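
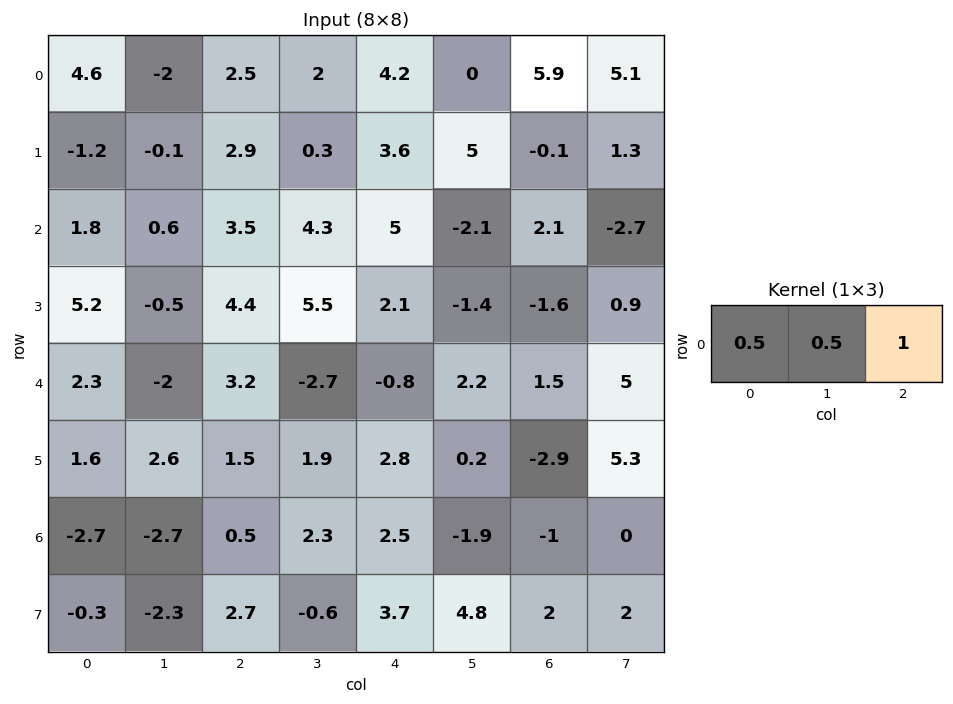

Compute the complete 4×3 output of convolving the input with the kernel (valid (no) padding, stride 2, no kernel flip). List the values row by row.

Output[0,0]: The receptive field on the input at this output position is [4.6 -2 2.5]. Elementwise product with the kernel and sum: 4.6·0.5 + -2·0.5 + 2.5·1.
Output[0,1]: The receptive field on the input at this output position is [2.5 2 4.2]. Elementwise product with the kernel and sum: 2.5·0.5 + 2·0.5 + 4.2·1.

3.8 6.45 8
4.7 8.9 3.55
3.35 -0.55 2.2
-2.2 3.9 -0.7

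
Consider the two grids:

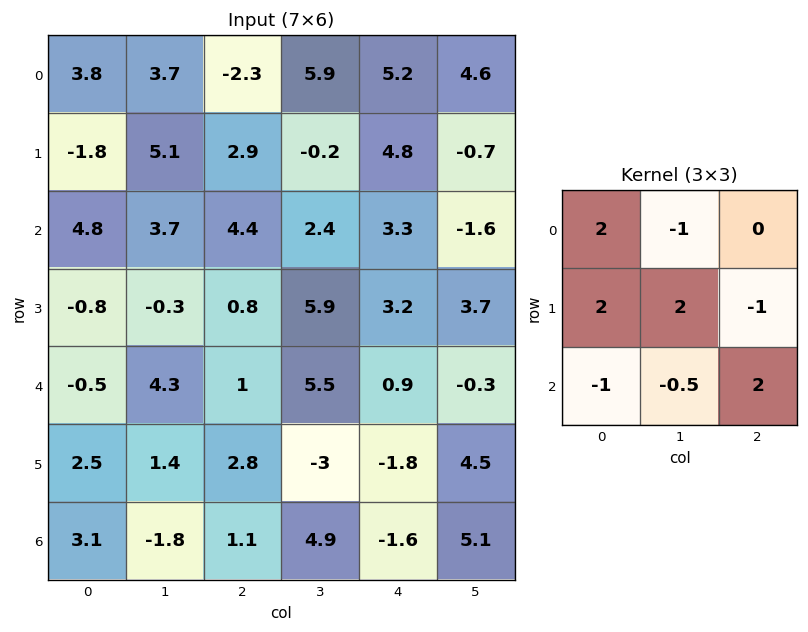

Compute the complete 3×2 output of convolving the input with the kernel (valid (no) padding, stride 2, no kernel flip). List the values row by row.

Output[0,0]: The receptive field on the input at this output position is [3.8 3.7 -2.3 / -1.8 5.1 2.9 / 4.8 3.7 4.4]. Elementwise product with the kernel and sum: 3.8·2 + 3.7·-1 + -1.8·2 + 5.1·2 + 2.9·-1 + 4.8·-1 + 3.7·-0.5 + 4.4·2.
Output[0,1]: The receptive field on the input at this output position is [-2.3 5.9 5.2 / 2.9 -0.2 4.8 / 4.4 2.4 3.3]. Elementwise product with the kernel and sum: -2.3·2 + 5.9·-1 + 2.9·2 + -0.2·2 + 4.8·-1 + 4.4·-1 + 2.4·-0.5 + 3.3·2.

9.75 -8.9
3.25 14.65
-0.3 -8.85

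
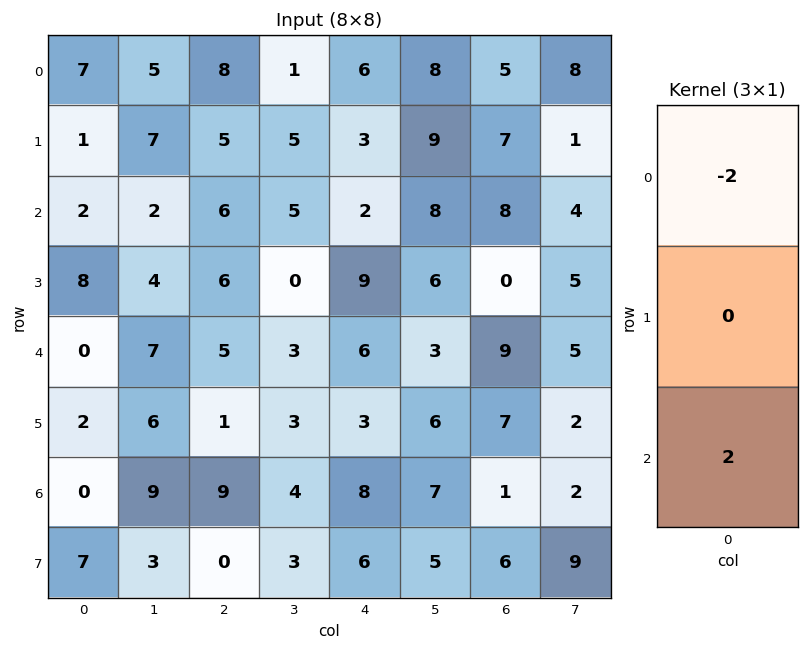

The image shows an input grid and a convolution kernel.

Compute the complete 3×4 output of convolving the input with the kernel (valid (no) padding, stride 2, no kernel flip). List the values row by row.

-10 -4 -8 6
-4 -2 8 2
0 8 4 -16

Output[0,0]: The receptive field on the input at this output position is [7 / 1 / 2]. Elementwise product with the kernel and sum: 7·-2 + 2·2.
Output[0,1]: The receptive field on the input at this output position is [8 / 5 / 6]. Elementwise product with the kernel and sum: 8·-2 + 6·2.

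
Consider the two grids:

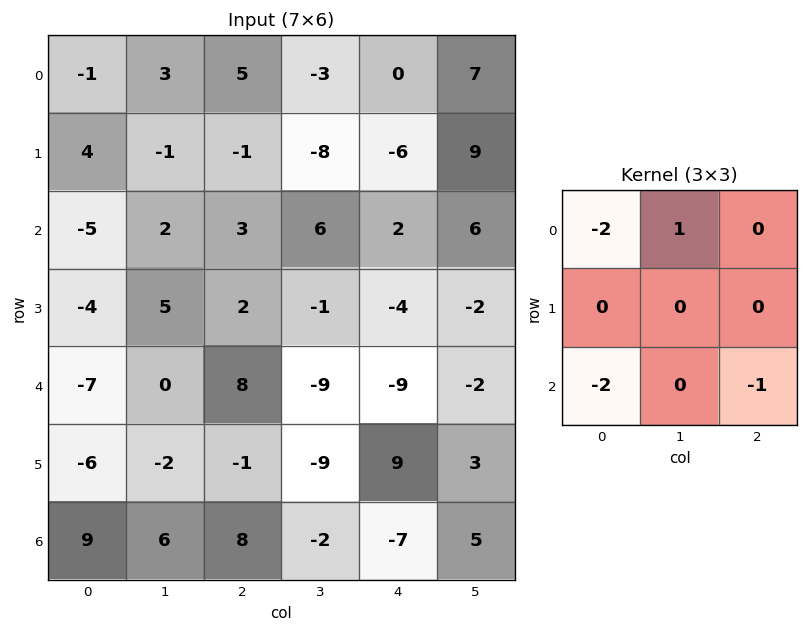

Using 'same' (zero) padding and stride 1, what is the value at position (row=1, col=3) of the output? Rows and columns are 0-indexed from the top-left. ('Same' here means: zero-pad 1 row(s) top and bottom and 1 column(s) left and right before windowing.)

The receptive field on the zero-padded input at this output position is [5 -3 0 / -1 -8 -6 / 3 6 2]. Elementwise product with the kernel and sum: 5·-2 + -3·1 + 3·-2 + 2·-1.

-21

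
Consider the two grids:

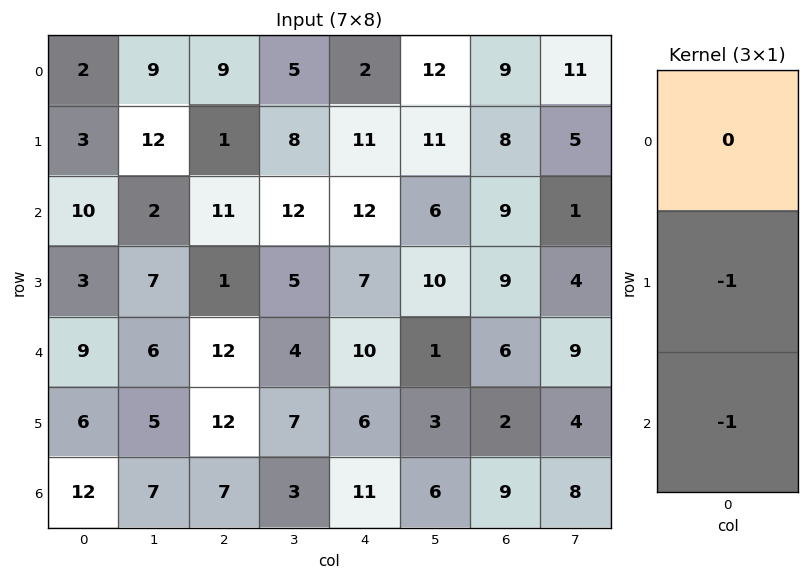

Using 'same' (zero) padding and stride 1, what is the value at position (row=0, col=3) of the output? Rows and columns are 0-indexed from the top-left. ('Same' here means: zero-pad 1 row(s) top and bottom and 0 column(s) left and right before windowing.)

The receptive field on the zero-padded input at this output position is [0 / 5 / 8]. Elementwise product with the kernel and sum: 5·-1 + 8·-1.

-13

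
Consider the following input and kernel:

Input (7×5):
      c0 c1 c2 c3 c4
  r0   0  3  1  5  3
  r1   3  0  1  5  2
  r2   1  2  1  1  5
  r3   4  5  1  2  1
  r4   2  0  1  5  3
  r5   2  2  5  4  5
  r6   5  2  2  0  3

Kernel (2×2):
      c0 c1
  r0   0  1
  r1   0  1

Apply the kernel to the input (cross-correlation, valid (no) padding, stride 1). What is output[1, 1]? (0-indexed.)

2

The receptive field on the input at this output position is [0 1 / 2 1]. Elementwise product with the kernel and sum: 1·1 + 1·1.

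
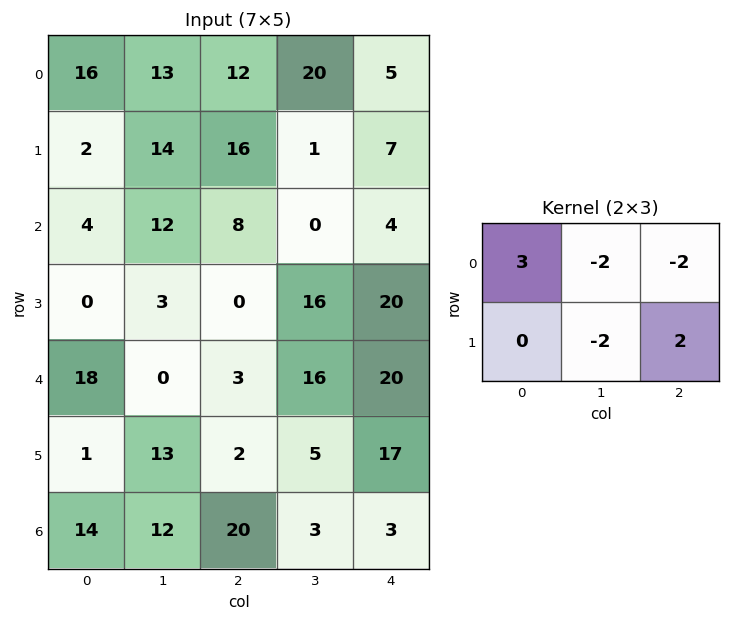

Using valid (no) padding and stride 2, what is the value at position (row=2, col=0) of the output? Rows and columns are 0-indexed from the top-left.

26

The receptive field on the input at this output position is [18 0 3 / 1 13 2]. Elementwise product with the kernel and sum: 18·3 + 0·-2 + 3·-2 + 13·-2 + 2·2.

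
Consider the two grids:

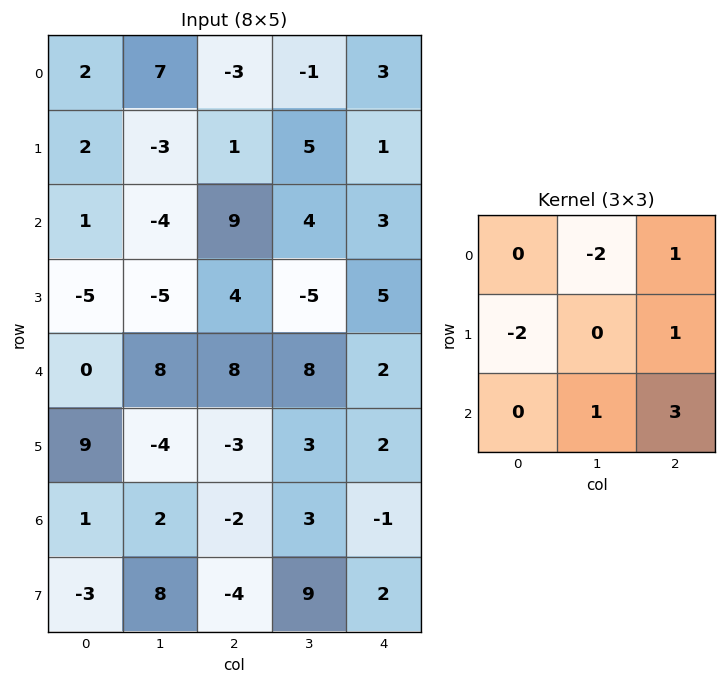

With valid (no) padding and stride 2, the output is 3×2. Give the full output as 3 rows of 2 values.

3 17
63 6
-33 -6

Output[0,0]: The receptive field on the input at this output position is [2 7 -3 / 2 -3 1 / 1 -4 9]. Elementwise product with the kernel and sum: 7·-2 + -3·1 + 2·-2 + 1·1 + -4·1 + 9·3.
Output[0,1]: The receptive field on the input at this output position is [-3 -1 3 / 1 5 1 / 9 4 3]. Elementwise product with the kernel and sum: -1·-2 + 3·1 + 1·-2 + 1·1 + 4·1 + 3·3.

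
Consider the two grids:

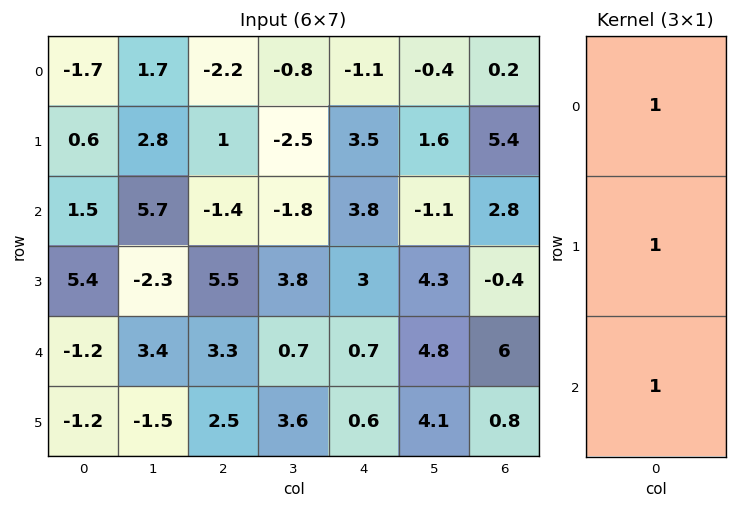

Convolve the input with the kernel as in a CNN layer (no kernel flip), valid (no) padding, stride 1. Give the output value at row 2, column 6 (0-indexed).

The receptive field on the input at this output position is [2.8 / -0.4 / 6]. Elementwise product with the kernel and sum: 2.8·1 + -0.4·1 + 6·1.

8.4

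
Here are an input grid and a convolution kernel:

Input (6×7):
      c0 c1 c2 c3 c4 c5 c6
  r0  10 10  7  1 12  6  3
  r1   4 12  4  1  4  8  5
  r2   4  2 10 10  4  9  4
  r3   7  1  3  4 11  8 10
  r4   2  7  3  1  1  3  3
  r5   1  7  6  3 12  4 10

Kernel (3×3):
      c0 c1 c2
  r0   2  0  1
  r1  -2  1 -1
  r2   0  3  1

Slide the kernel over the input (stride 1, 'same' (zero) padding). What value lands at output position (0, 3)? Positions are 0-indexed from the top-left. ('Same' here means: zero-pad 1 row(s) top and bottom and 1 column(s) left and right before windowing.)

-18

The receptive field on the zero-padded input at this output position is [0 0 0 / 7 1 12 / 4 1 4]. Elementwise product with the kernel and sum: 0·2 + 0·1 + 7·-2 + 1·1 + 12·-1 + 1·3 + 4·1.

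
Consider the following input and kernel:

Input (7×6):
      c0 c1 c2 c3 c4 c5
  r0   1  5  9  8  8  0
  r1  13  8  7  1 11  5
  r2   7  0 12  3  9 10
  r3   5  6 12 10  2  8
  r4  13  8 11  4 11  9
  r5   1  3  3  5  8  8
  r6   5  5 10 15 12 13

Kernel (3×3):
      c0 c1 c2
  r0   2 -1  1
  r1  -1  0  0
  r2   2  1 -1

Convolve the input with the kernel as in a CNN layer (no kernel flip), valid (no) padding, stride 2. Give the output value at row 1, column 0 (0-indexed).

The receptive field on the input at this output position is [7 0 12 / 5 6 12 / 13 8 11]. Elementwise product with the kernel and sum: 7·2 + 0·-1 + 12·1 + 5·-1 + 13·2 + 8·1 + 11·-1.

44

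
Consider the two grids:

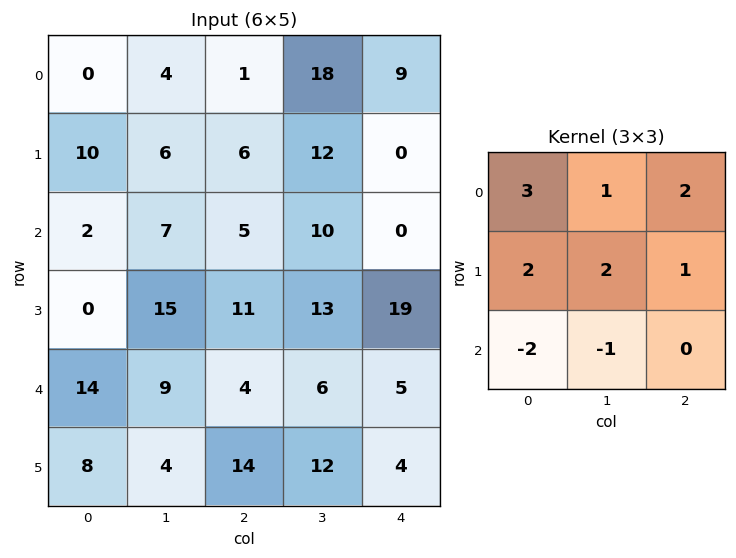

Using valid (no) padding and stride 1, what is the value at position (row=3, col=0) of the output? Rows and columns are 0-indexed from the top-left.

67

The receptive field on the input at this output position is [0 15 11 / 14 9 4 / 8 4 14]. Elementwise product with the kernel and sum: 0·3 + 15·1 + 11·2 + 14·2 + 9·2 + 4·1 + 8·-2 + 4·-1.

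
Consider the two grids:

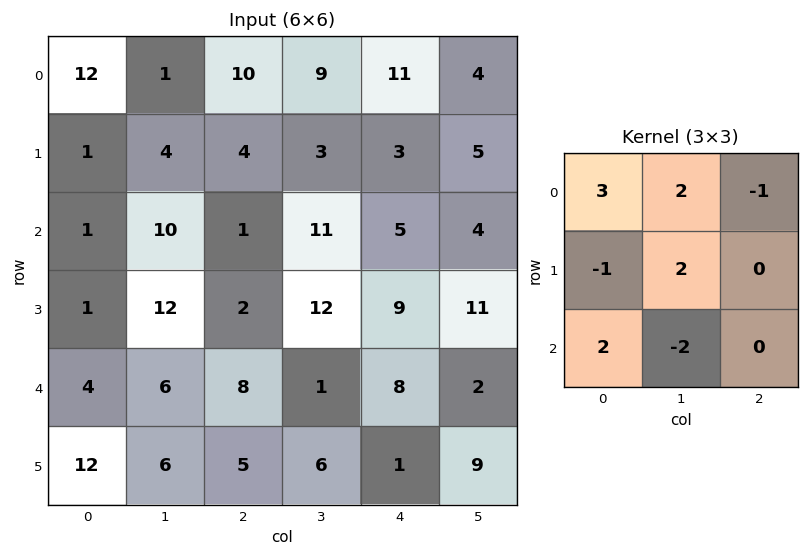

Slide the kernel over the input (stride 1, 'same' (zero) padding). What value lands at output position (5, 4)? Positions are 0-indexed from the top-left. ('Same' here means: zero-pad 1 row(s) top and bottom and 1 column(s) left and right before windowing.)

13

The receptive field on the zero-padded input at this output position is [1 8 2 / 6 1 9 / 0 0 0]. Elementwise product with the kernel and sum: 1·3 + 8·2 + 2·-1 + 6·-1 + 1·2 + 0·2 + 0·-2.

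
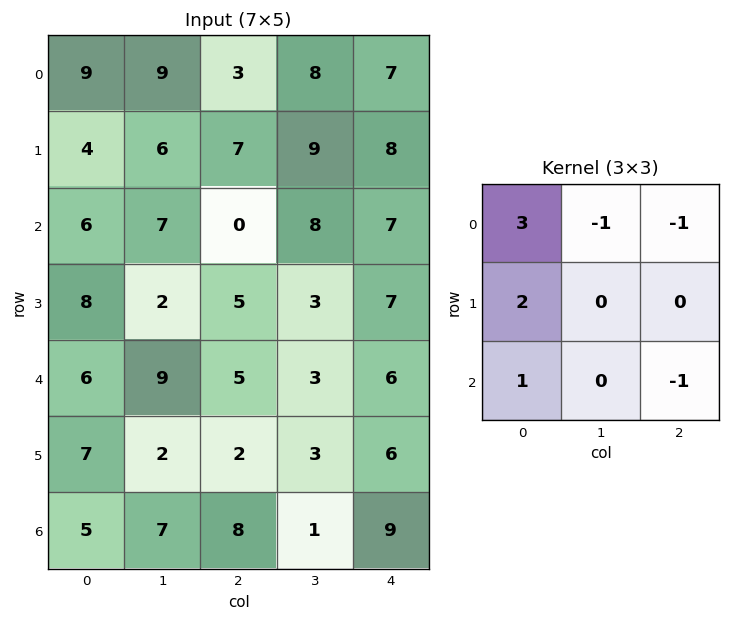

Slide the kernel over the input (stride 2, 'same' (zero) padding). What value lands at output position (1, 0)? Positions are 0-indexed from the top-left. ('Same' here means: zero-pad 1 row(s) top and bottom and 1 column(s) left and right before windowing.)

-12

The receptive field on the zero-padded input at this output position is [0 4 6 / 0 6 7 / 0 8 2]. Elementwise product with the kernel and sum: 0·3 + 4·-1 + 6·-1 + 0·2 + 0·1 + 2·-1.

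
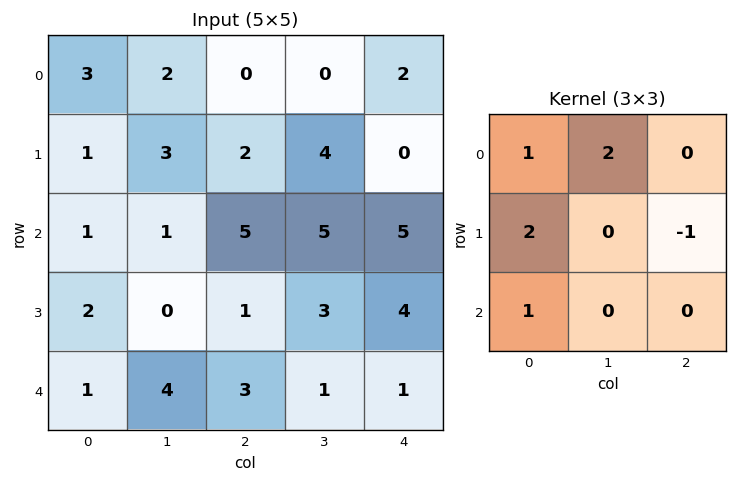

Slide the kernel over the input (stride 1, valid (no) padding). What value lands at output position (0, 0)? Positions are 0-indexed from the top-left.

8

The receptive field on the input at this output position is [3 2 0 / 1 3 2 / 1 1 5]. Elementwise product with the kernel and sum: 3·1 + 2·2 + 1·2 + 2·-1 + 1·1.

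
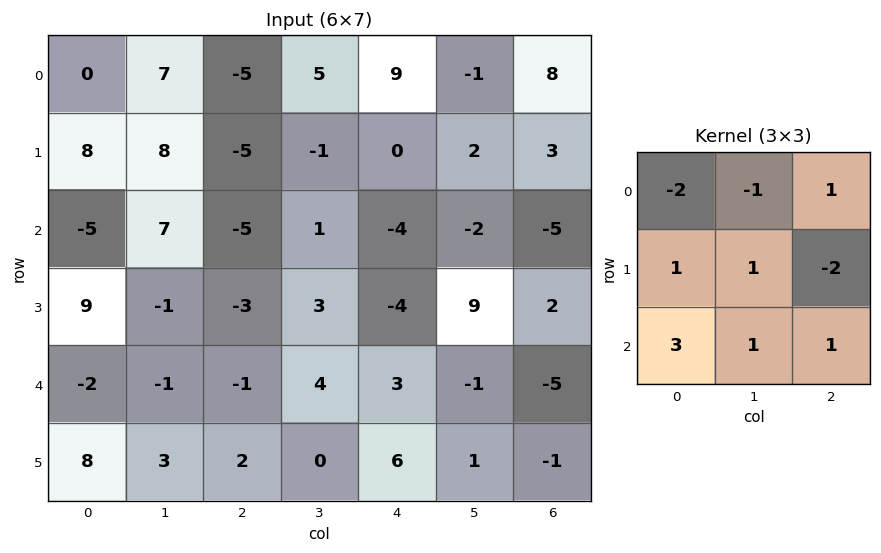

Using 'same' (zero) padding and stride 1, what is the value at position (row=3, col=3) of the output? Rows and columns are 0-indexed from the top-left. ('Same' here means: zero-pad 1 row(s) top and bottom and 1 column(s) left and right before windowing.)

17

The receptive field on the zero-padded input at this output position is [-5 1 -4 / -3 3 -4 / -1 4 3]. Elementwise product with the kernel and sum: -5·-2 + 1·-1 + -4·1 + -3·1 + 3·1 + -4·-2 + -1·3 + 4·1 + 3·1.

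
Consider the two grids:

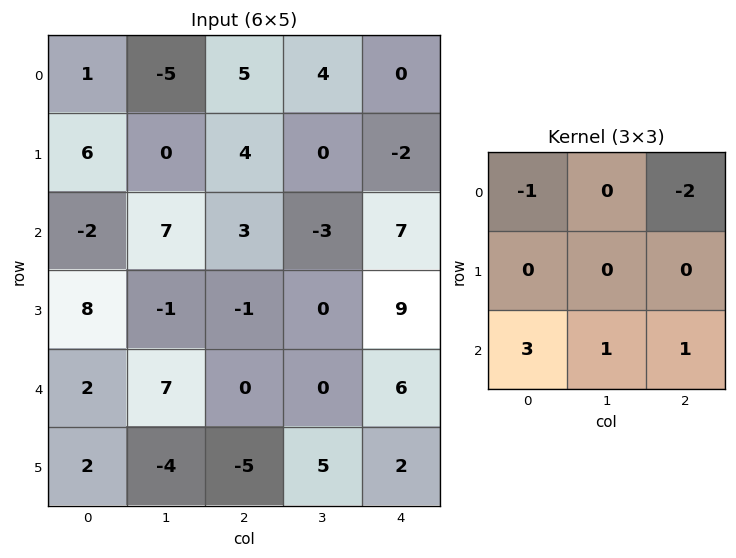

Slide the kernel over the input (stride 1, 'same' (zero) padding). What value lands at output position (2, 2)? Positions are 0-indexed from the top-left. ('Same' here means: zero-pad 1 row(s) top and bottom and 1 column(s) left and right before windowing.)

The receptive field on the zero-padded input at this output position is [0 4 0 / 7 3 -3 / -1 -1 0]. Elementwise product with the kernel and sum: 0·-1 + 0·-2 + -1·3 + -1·1 + 0·1.

-4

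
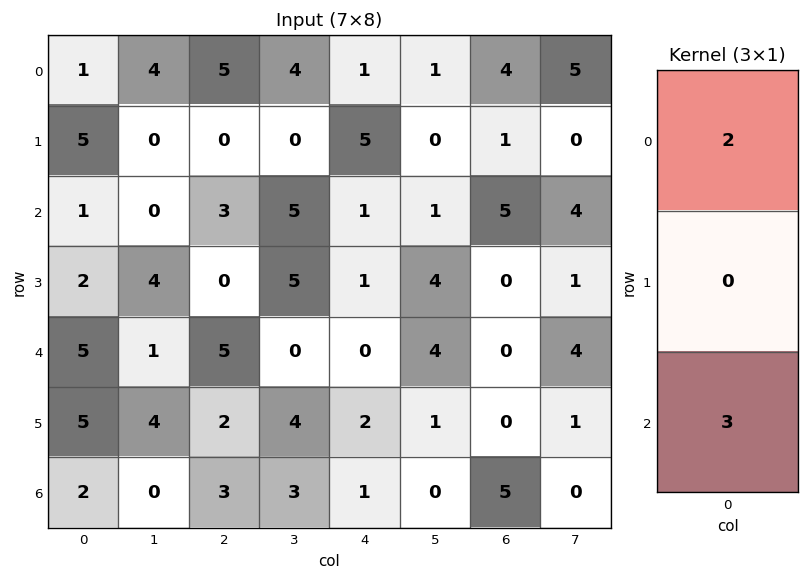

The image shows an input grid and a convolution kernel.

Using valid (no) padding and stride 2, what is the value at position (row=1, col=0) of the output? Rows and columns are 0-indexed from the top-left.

17

The receptive field on the input at this output position is [1 / 2 / 5]. Elementwise product with the kernel and sum: 1·2 + 5·3.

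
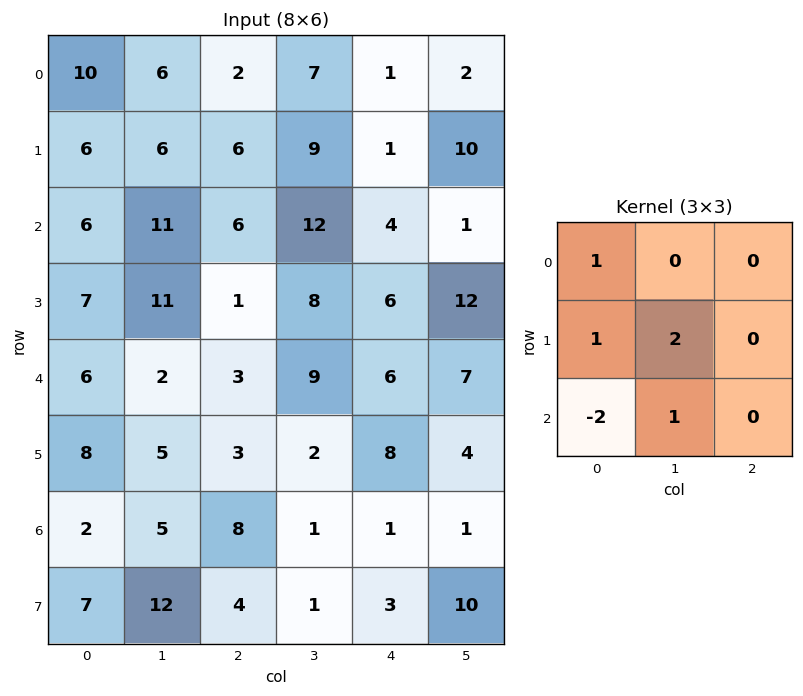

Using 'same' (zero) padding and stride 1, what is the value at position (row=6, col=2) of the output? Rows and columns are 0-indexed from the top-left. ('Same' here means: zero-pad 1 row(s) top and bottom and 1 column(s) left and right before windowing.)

The receptive field on the zero-padded input at this output position is [5 3 2 / 5 8 1 / 12 4 1]. Elementwise product with the kernel and sum: 5·1 + 5·1 + 8·2 + 12·-2 + 4·1.

6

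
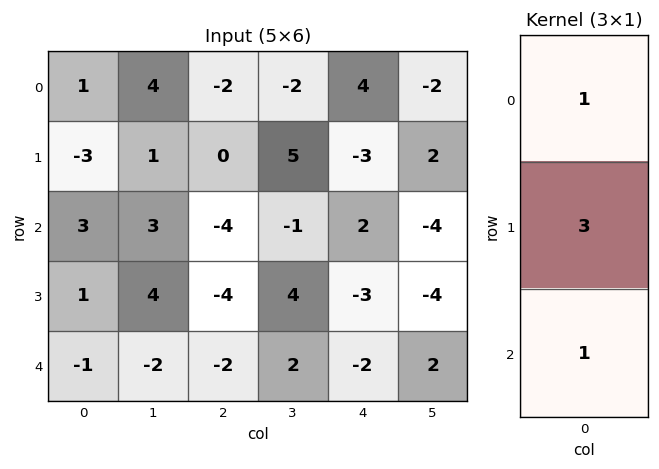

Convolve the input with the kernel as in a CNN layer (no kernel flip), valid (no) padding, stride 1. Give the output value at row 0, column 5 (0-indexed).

The receptive field on the input at this output position is [-2 / 2 / -4]. Elementwise product with the kernel and sum: -2·1 + 2·3 + -4·1.

0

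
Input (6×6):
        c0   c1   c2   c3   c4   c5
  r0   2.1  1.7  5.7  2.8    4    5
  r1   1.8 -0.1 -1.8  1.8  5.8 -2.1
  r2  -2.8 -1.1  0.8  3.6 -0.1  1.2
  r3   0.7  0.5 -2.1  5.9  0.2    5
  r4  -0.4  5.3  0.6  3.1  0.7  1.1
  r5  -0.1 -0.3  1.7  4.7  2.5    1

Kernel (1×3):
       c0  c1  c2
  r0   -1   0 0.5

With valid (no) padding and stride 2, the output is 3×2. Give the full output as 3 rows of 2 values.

0.75 -3.7
3.2 -0.85
0.7 -0.25

Output[0,0]: The receptive field on the input at this output position is [2.1 1.7 5.7]. Elementwise product with the kernel and sum: 2.1·-1 + 5.7·0.5.
Output[0,1]: The receptive field on the input at this output position is [5.7 2.8 4]. Elementwise product with the kernel and sum: 5.7·-1 + 4·0.5.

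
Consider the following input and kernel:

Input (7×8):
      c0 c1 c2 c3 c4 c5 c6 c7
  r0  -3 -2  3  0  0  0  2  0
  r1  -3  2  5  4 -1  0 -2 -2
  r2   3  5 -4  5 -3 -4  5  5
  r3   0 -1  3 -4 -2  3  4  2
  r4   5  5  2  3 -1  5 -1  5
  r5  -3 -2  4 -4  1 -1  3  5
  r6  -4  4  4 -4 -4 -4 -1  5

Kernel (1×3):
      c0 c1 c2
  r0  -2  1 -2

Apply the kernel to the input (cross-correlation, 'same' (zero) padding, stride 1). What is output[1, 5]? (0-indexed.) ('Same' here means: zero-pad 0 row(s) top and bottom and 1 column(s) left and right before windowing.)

6

The receptive field on the zero-padded input at this output position is [-1 0 -2]. Elementwise product with the kernel and sum: -1·-2 + 0·1 + -2·-2.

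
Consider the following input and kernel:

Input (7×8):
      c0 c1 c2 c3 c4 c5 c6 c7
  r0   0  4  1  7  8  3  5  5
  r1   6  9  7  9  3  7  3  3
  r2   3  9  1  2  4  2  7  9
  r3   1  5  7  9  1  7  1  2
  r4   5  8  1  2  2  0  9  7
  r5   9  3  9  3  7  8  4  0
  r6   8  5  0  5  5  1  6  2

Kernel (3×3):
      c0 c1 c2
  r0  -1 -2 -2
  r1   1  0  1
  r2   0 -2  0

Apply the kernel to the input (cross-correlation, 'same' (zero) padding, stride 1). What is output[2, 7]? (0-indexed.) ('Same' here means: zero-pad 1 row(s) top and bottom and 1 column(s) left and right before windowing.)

-6

The receptive field on the zero-padded input at this output position is [3 3 0 / 7 9 0 / 1 2 0]. Elementwise product with the kernel and sum: 3·-1 + 3·-2 + 0·-2 + 7·1 + 0·1 + 2·-2.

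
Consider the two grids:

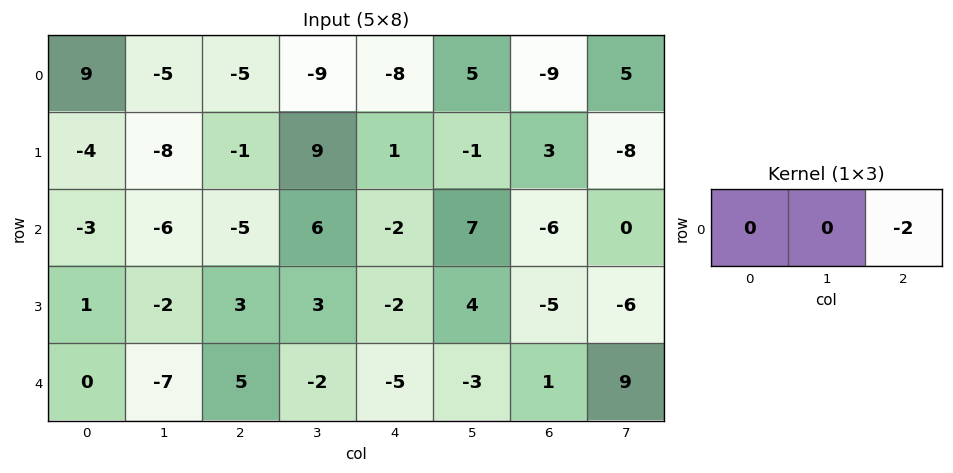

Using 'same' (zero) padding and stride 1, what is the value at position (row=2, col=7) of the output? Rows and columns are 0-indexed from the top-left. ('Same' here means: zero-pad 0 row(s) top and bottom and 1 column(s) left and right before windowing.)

The receptive field on the zero-padded input at this output position is [-6 0 0]. Elementwise product with the kernel and sum: 0·-2.

0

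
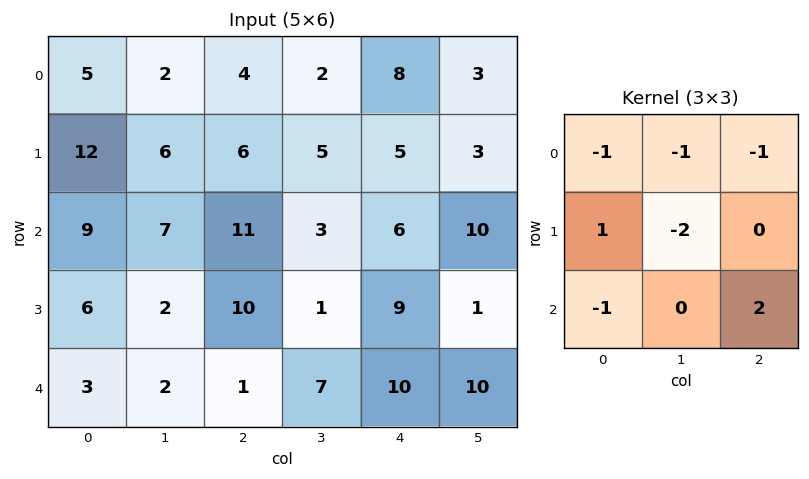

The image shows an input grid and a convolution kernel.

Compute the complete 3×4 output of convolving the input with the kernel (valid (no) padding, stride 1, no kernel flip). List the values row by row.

Output[0,0]: The receptive field on the input at this output position is [5 2 4 / 12 6 6 / 9 7 11]. Elementwise product with the kernel and sum: 5·-1 + 2·-1 + 4·-1 + 12·1 + 6·-2 + 9·-1 + 11·2.

2 -15 -17 -1
-15 -32 -3 -21
-26 -27 7 -23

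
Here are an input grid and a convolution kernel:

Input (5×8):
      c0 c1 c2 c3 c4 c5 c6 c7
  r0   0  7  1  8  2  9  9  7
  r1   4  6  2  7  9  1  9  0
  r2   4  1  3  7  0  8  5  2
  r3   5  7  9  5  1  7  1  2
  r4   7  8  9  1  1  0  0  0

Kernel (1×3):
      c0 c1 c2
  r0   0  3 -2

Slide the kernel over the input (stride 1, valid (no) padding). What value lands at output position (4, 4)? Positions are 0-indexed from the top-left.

The receptive field on the input at this output position is [1 0 0]. Elementwise product with the kernel and sum: 0·3 + 0·-2.

0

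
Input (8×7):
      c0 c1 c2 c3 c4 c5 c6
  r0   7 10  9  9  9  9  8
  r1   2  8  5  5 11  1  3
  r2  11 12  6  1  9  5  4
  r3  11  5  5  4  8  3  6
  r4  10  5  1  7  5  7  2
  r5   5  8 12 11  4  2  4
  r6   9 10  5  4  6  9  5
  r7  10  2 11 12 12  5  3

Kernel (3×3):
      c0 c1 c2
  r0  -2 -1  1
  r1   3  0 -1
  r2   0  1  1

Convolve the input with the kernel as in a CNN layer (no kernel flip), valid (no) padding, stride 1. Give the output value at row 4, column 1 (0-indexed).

The receptive field on the input at this output position is [5 1 7 / 8 12 11 / 10 5 4]. Elementwise product with the kernel and sum: 5·-2 + 1·-1 + 7·1 + 8·3 + 11·-1 + 5·1 + 4·1.

18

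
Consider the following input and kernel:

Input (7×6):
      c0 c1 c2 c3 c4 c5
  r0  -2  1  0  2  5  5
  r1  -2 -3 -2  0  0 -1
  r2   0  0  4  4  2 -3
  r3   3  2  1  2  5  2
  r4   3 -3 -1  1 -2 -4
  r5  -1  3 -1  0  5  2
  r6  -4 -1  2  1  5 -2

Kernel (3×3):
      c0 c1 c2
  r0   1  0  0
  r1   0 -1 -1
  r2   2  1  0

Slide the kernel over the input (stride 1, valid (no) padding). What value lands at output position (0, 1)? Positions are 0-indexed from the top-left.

The receptive field on the input at this output position is [1 0 2 / -3 -2 0 / 0 4 4]. Elementwise product with the kernel and sum: 1·1 + -2·-1 + 0·-1 + 0·2 + 4·1.

7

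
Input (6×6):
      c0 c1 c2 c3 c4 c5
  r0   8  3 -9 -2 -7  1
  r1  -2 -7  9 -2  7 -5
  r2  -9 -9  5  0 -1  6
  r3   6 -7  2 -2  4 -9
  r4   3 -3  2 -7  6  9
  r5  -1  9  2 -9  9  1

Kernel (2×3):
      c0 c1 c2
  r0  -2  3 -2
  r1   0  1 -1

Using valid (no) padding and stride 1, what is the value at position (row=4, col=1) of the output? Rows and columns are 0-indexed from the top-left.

37

The receptive field on the input at this output position is [-3 2 -7 / 9 2 -9]. Elementwise product with the kernel and sum: -3·-2 + 2·3 + -7·-2 + 2·1 + -9·-1.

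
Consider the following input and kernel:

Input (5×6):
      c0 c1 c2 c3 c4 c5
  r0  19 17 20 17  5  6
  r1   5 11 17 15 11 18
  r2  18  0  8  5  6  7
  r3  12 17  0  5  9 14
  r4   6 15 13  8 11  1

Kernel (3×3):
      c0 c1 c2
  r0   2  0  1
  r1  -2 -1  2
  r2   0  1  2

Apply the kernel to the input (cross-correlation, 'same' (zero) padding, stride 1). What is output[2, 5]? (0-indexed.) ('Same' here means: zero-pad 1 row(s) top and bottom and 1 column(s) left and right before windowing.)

17

The receptive field on the zero-padded input at this output position is [11 18 0 / 6 7 0 / 9 14 0]. Elementwise product with the kernel and sum: 11·2 + 0·1 + 6·-2 + 7·-1 + 0·2 + 14·1 + 0·2.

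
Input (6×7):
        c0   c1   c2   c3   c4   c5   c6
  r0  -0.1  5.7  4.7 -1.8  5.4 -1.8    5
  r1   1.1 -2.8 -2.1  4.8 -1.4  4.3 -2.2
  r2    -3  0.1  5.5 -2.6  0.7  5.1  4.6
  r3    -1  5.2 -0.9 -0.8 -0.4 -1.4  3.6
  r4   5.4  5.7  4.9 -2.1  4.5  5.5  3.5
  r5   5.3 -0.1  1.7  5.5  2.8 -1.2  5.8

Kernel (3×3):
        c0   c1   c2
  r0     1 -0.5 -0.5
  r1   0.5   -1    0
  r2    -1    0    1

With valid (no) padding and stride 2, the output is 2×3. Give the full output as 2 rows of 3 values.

6.55 -7.75 2.7
-12 6.4 -3.95

Output[0,0]: The receptive field on the input at this output position is [-0.1 5.7 4.7 / 1.1 -2.8 -2.1 / -3 0.1 5.5]. Elementwise product with the kernel and sum: -0.1·1 + 5.7·-0.5 + 4.7·-0.5 + 1.1·0.5 + -2.8·-1 + -3·-1 + 5.5·1.
Output[0,1]: The receptive field on the input at this output position is [4.7 -1.8 5.4 / -2.1 4.8 -1.4 / 5.5 -2.6 0.7]. Elementwise product with the kernel and sum: 4.7·1 + -1.8·-0.5 + 5.4·-0.5 + -2.1·0.5 + 4.8·-1 + 5.5·-1 + 0.7·1.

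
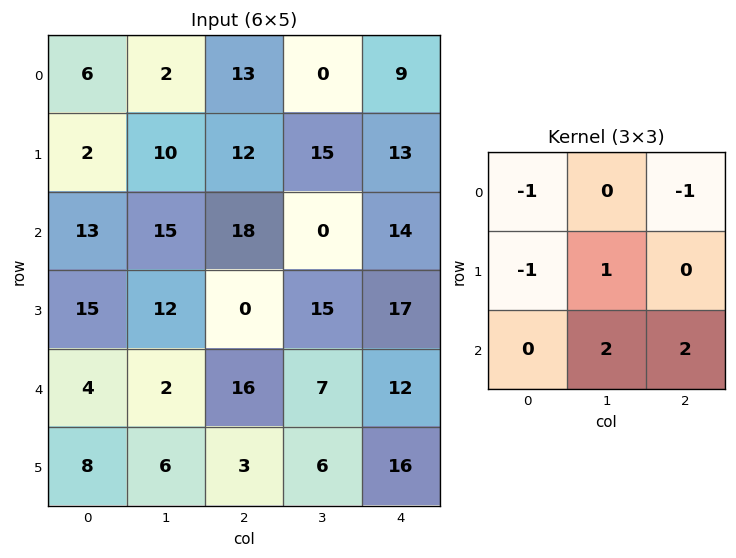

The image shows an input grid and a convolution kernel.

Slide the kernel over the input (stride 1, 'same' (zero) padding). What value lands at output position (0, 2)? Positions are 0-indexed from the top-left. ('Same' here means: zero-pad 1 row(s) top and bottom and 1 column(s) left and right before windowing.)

The receptive field on the zero-padded input at this output position is [0 0 0 / 2 13 0 / 10 12 15]. Elementwise product with the kernel and sum: 0·-1 + 0·-1 + 2·-1 + 13·1 + 12·2 + 15·2.

65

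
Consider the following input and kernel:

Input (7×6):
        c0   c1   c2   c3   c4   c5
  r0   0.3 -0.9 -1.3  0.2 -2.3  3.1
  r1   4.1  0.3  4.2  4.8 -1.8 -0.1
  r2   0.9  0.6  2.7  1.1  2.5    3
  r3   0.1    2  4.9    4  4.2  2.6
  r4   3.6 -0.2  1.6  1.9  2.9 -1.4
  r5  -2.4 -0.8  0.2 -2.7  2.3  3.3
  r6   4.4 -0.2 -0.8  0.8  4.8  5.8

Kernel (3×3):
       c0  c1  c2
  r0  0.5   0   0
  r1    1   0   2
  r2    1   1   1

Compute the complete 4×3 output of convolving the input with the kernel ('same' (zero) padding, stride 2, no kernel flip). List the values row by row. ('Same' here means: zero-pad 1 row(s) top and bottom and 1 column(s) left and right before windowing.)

Output[0,0]: The receptive field on the zero-padded input at this output position is [0 0 0 / 0 0.3 -0.9 / 0 4.1 0.3]. Elementwise product with the kernel and sum: 0·0.5 + 0·1 + -0.9·2 + 0·1 + 4.1·1 + 0.3·1.
Output[0,1]: The receptive field on the zero-padded input at this output position is [0 0 0 / -0.9 -1.3 0.2 / 0.3 4.2 4.8]. Elementwise product with the kernel and sum: 0·0.5 + -0.9·1 + 0.2·2 + 0.3·1 + 4.2·1 + 4.8·1.

2.6 8.8 9.3
3.3 13.85 20.3
-3.6 1.3 4
-0.4 1 11.05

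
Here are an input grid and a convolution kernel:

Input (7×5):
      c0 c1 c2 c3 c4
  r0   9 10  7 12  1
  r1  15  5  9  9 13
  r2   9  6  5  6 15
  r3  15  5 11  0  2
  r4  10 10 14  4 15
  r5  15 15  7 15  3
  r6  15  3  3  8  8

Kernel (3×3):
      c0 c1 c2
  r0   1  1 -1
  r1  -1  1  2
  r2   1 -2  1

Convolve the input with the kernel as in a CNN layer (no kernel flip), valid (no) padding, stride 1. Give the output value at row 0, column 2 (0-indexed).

The receptive field on the input at this output position is [7 12 1 / 9 9 13 / 5 6 15]. Elementwise product with the kernel and sum: 7·1 + 12·1 + 1·-1 + 9·-1 + 9·1 + 13·2 + 5·1 + 6·-2 + 15·1.

52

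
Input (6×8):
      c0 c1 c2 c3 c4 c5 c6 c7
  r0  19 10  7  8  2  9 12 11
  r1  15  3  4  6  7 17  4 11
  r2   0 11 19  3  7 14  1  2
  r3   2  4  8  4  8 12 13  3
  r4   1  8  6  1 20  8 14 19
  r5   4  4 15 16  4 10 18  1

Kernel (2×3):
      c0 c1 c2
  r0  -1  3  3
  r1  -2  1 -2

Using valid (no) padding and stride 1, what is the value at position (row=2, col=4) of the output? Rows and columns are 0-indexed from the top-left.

8

The receptive field on the input at this output position is [7 14 1 / 8 12 13]. Elementwise product with the kernel and sum: 7·-1 + 14·3 + 1·3 + 8·-2 + 12·1 + 13·-2.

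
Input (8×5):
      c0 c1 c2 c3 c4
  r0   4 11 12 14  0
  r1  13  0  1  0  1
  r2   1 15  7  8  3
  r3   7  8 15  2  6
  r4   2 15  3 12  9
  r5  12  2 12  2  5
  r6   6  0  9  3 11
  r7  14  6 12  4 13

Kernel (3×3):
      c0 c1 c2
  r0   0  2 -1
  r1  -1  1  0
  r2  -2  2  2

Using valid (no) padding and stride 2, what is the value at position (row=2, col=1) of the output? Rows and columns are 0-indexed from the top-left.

The receptive field on the input at this output position is [3 12 9 / 12 2 5 / 9 3 11]. Elementwise product with the kernel and sum: 12·2 + 9·-1 + 12·-1 + 2·1 + 9·-2 + 3·2 + 11·2.

15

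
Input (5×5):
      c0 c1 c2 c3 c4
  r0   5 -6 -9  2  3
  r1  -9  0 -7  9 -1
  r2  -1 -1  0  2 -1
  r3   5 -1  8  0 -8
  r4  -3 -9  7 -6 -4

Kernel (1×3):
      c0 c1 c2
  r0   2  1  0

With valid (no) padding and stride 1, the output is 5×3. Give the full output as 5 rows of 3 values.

Output[0,0]: The receptive field on the input at this output position is [5 -6 -9]. Elementwise product with the kernel and sum: 5·2 + -6·1.
Output[0,1]: The receptive field on the input at this output position is [-6 -9 2]. Elementwise product with the kernel and sum: -6·2 + -9·1.

4 -21 -16
-18 -7 -5
-3 -2 2
9 6 16
-15 -11 8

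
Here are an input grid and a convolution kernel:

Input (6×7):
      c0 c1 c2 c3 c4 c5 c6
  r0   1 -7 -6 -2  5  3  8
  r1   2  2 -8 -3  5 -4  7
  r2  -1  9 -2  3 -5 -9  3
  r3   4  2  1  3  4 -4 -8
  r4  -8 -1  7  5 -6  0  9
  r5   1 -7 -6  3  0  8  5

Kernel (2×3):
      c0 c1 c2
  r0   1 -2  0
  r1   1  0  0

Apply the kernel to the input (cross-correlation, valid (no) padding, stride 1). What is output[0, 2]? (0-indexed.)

The receptive field on the input at this output position is [-6 -2 5 / -8 -3 5]. Elementwise product with the kernel and sum: -6·1 + -2·-2 + -8·1.

-10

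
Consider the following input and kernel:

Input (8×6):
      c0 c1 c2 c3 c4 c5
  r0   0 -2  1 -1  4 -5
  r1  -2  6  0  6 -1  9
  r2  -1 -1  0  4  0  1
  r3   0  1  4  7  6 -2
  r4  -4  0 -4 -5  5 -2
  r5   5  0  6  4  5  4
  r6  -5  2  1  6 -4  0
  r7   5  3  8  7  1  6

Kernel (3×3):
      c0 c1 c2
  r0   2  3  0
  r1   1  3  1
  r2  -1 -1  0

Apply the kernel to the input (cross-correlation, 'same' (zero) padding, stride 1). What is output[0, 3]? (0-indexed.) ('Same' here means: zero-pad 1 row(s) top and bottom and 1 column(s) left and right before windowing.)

-4

The receptive field on the zero-padded input at this output position is [0 0 0 / 1 -1 4 / 0 6 -1]. Elementwise product with the kernel and sum: 0·2 + 0·3 + 1·1 + -1·3 + 4·1 + 0·-1 + 6·-1.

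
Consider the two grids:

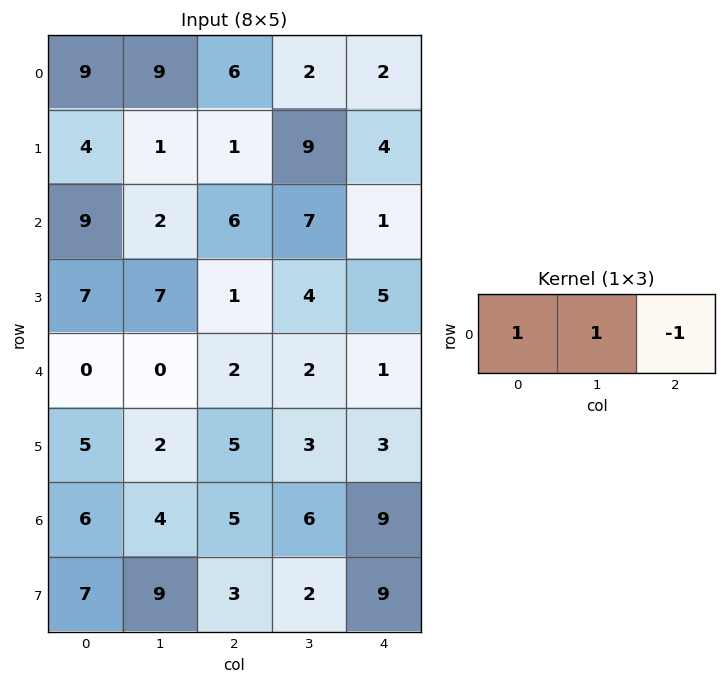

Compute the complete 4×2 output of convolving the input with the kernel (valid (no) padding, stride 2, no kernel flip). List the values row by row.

12 6
5 12
-2 3
5 2

Output[0,0]: The receptive field on the input at this output position is [9 9 6]. Elementwise product with the kernel and sum: 9·1 + 9·1 + 6·-1.
Output[0,1]: The receptive field on the input at this output position is [6 2 2]. Elementwise product with the kernel and sum: 6·1 + 2·1 + 2·-1.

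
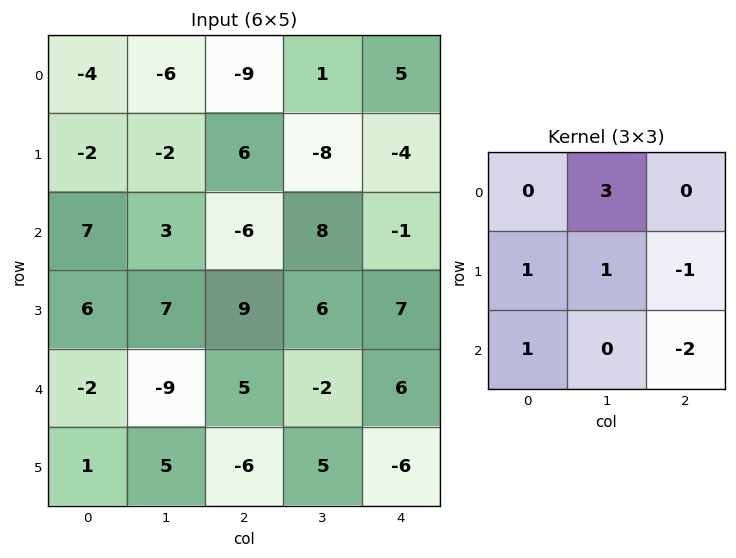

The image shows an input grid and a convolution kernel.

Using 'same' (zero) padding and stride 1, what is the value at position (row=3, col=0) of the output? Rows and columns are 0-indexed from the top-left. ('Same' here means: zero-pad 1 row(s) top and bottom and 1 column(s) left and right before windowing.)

The receptive field on the zero-padded input at this output position is [0 7 3 / 0 6 7 / 0 -2 -9]. Elementwise product with the kernel and sum: 7·3 + 0·1 + 6·1 + 7·-1 + 0·1 + -9·-2.

38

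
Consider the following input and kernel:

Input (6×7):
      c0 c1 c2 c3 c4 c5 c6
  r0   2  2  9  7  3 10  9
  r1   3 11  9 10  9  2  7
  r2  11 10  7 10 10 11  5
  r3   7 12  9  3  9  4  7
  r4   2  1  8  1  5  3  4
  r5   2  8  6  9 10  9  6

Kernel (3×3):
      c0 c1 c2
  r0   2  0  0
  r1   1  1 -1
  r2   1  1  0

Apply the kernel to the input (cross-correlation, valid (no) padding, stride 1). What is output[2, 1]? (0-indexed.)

47

The receptive field on the input at this output position is [10 7 10 / 12 9 3 / 1 8 1]. Elementwise product with the kernel and sum: 10·2 + 12·1 + 9·1 + 3·-1 + 1·1 + 8·1.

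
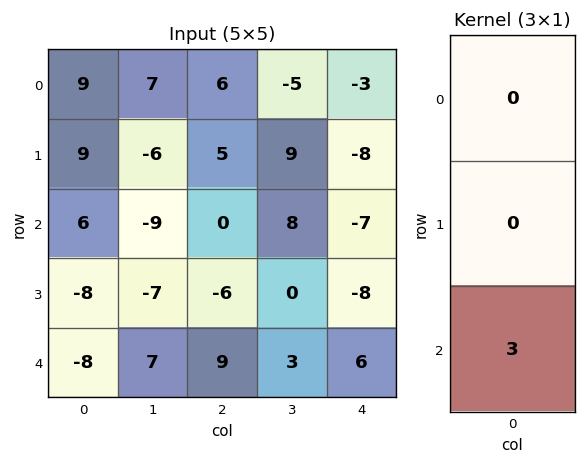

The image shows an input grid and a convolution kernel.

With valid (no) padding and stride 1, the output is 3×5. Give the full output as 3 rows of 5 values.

18 -27 0 24 -21
-24 -21 -18 0 -24
-24 21 27 9 18

Output[0,0]: The receptive field on the input at this output position is [9 / 9 / 6]. Elementwise product with the kernel and sum: 6·3.
Output[0,1]: The receptive field on the input at this output position is [7 / -6 / -9]. Elementwise product with the kernel and sum: -9·3.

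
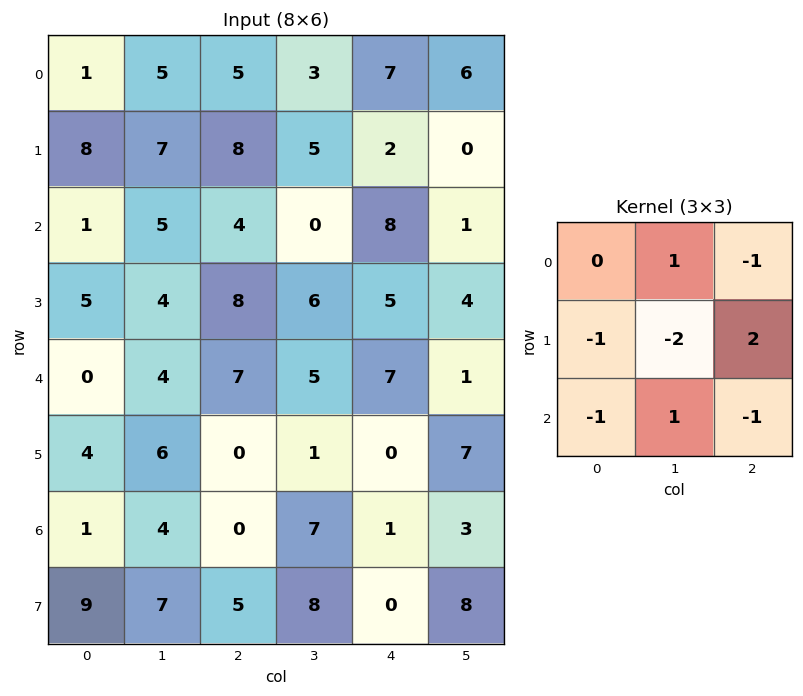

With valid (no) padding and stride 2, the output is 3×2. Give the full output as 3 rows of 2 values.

-6 -30
1 -27
-16 2

Output[0,0]: The receptive field on the input at this output position is [1 5 5 / 8 7 8 / 1 5 4]. Elementwise product with the kernel and sum: 5·1 + 5·-1 + 8·-1 + 7·-2 + 8·2 + 1·-1 + 5·1 + 4·-1.
Output[0,1]: The receptive field on the input at this output position is [5 3 7 / 8 5 2 / 4 0 8]. Elementwise product with the kernel and sum: 3·1 + 7·-1 + 8·-1 + 5·-2 + 2·2 + 4·-1 + 0·1 + 8·-1.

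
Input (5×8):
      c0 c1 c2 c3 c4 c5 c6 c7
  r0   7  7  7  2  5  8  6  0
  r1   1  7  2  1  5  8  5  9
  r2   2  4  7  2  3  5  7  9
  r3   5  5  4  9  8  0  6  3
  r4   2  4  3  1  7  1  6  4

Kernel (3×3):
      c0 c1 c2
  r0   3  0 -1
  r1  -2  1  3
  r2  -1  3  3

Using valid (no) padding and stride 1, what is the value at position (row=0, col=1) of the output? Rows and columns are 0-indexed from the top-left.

The receptive field on the input at this output position is [7 7 2 / 7 2 1 / 4 7 2]. Elementwise product with the kernel and sum: 7·3 + 2·-1 + 7·-2 + 2·1 + 1·3 + 4·-1 + 7·3 + 2·3.

33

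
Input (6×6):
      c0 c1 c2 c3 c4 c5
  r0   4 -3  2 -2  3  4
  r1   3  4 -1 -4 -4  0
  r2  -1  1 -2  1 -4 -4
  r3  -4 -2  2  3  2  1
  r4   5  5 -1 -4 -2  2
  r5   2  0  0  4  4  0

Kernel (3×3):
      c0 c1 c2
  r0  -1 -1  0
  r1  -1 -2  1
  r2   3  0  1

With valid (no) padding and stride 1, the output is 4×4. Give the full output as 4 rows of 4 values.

-18 -1 -5 10
-20 -2 9 21
24 13 -10 -13
-4 -3 6 17

Output[0,0]: The receptive field on the input at this output position is [4 -3 2 / 3 4 -1 / -1 1 -2]. Elementwise product with the kernel and sum: 4·-1 + -3·-1 + 3·-1 + 4·-2 + -1·1 + -1·3 + -2·1.
Output[0,1]: The receptive field on the input at this output position is [-3 2 -2 / 4 -1 -4 / 1 -2 1]. Elementwise product with the kernel and sum: -3·-1 + 2·-1 + 4·-1 + -1·-2 + -4·1 + 1·3 + 1·1.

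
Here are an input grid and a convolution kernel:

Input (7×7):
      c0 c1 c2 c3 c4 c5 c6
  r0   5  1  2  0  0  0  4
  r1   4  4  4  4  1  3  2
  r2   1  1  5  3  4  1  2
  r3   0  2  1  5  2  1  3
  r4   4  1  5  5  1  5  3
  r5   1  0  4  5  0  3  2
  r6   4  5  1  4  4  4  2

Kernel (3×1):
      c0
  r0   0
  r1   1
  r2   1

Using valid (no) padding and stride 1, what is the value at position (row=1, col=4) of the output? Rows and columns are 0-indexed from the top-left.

The receptive field on the input at this output position is [1 / 4 / 2]. Elementwise product with the kernel and sum: 4·1 + 2·1.

6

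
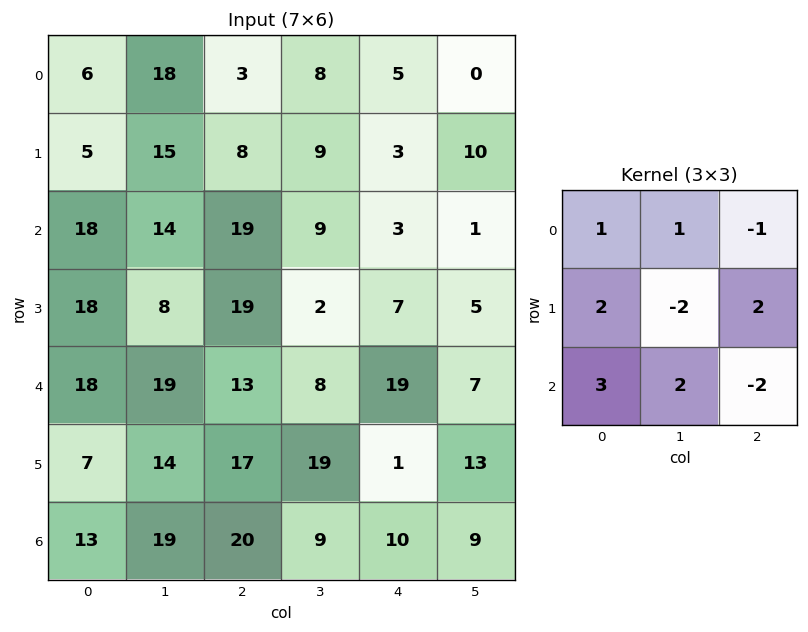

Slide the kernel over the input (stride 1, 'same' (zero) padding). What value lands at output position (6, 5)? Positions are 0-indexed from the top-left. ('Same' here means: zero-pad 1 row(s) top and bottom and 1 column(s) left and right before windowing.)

16

The receptive field on the zero-padded input at this output position is [1 13 0 / 10 9 0 / 0 0 0]. Elementwise product with the kernel and sum: 1·1 + 13·1 + 0·-1 + 10·2 + 9·-2 + 0·2 + 0·3 + 0·2 + 0·-2.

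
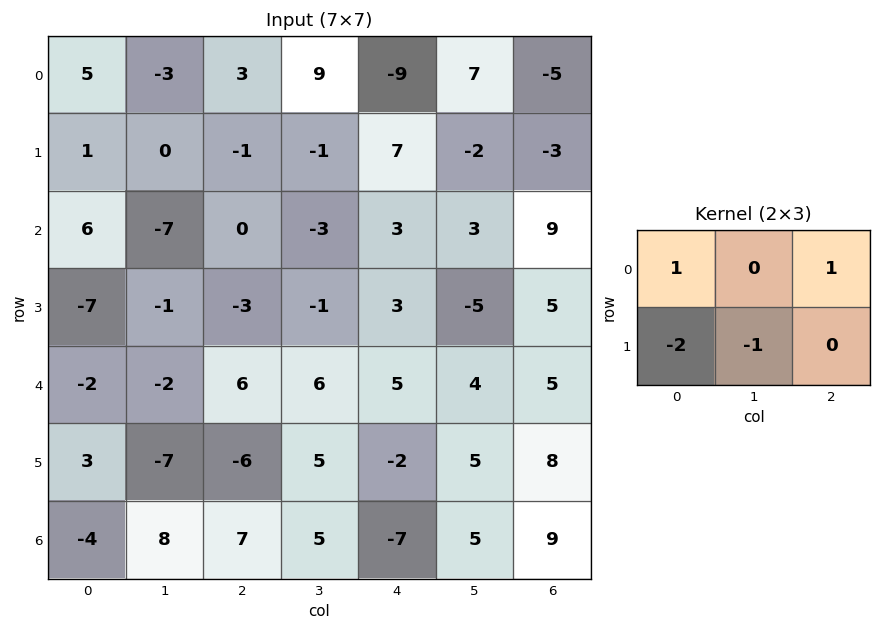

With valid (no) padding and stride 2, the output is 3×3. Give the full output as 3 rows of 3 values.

Output[0,0]: The receptive field on the input at this output position is [5 -3 3 / 1 0 -1]. Elementwise product with the kernel and sum: 5·1 + 3·1 + 1·-2 + 0·-1.
Output[0,1]: The receptive field on the input at this output position is [3 9 -9 / -1 -1 7]. Elementwise product with the kernel and sum: 3·1 + -9·1 + -1·-2 + -1·-1.

6 -3 -26
21 10 11
5 18 9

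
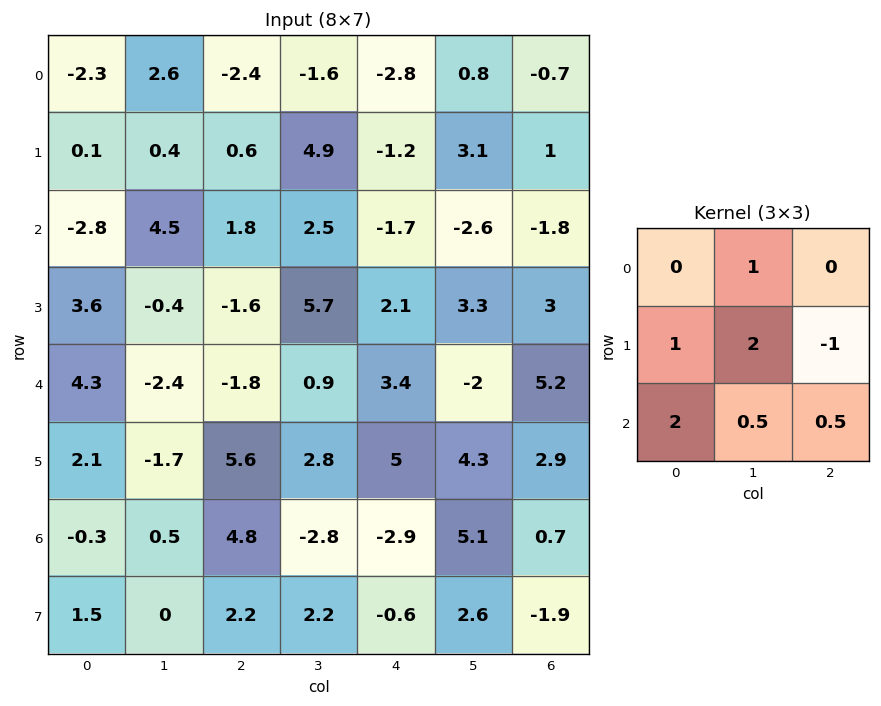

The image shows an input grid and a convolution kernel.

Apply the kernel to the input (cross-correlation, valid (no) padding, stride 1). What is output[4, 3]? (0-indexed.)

7.4

The receptive field on the input at this output position is [0.9 3.4 -2 / 2.8 5 4.3 / -2.8 -2.9 5.1]. Elementwise product with the kernel and sum: 3.4·1 + 2.8·1 + 5·2 + 4.3·-1 + -2.8·2 + -2.9·0.5 + 5.1·0.5.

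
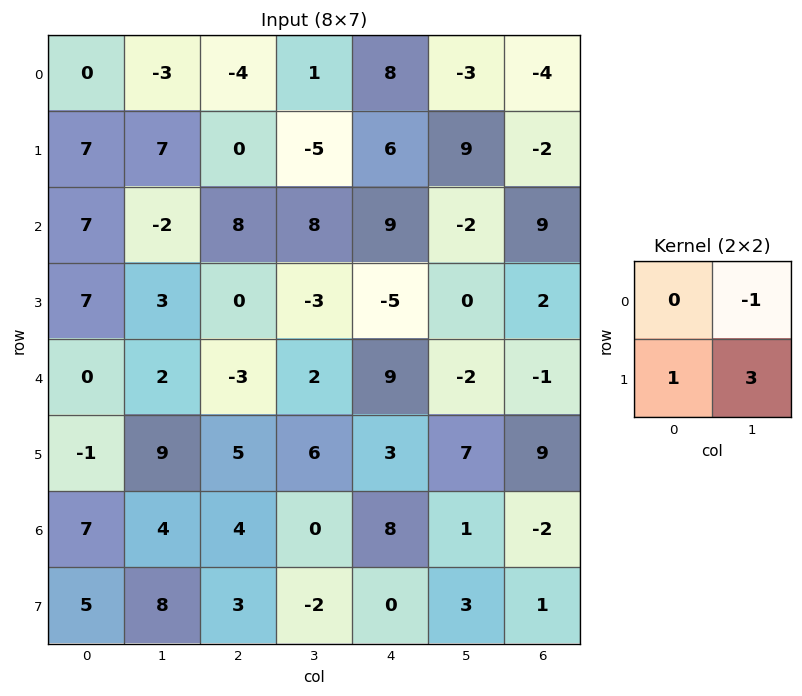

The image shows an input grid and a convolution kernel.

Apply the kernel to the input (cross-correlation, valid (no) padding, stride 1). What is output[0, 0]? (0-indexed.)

The receptive field on the input at this output position is [0 -3 / 7 7]. Elementwise product with the kernel and sum: -3·-1 + 7·1 + 7·3.

31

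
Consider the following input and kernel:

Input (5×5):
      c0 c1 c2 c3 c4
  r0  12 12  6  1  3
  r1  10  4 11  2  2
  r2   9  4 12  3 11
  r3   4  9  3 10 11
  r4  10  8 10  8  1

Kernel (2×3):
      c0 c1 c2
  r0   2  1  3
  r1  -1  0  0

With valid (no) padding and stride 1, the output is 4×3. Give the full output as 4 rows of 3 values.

Output[0,0]: The receptive field on the input at this output position is [12 12 6 / 10 4 11]. Elementwise product with the kernel and sum: 12·2 + 12·1 + 6·3 + 10·-1.

44 29 11
48 21 18
54 20 57
16 43 39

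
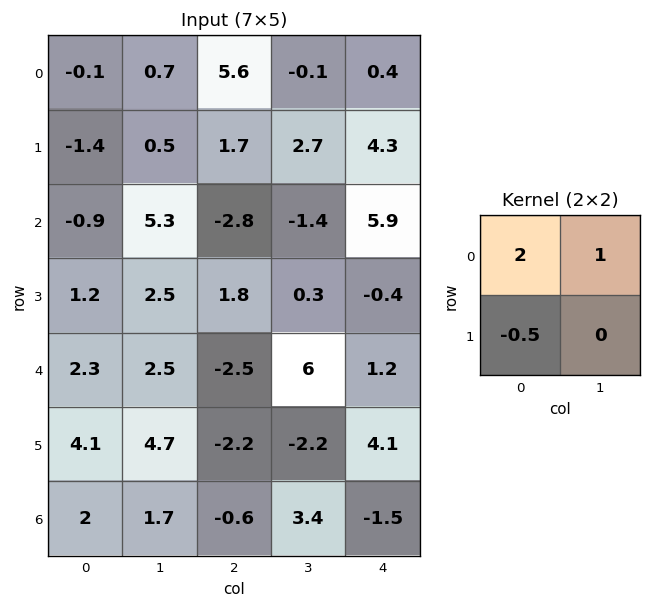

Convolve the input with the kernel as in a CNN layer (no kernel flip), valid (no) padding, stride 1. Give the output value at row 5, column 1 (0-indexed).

The receptive field on the input at this output position is [4.7 -2.2 / 1.7 -0.6]. Elementwise product with the kernel and sum: 4.7·2 + -2.2·1 + 1.7·-0.5.

6.35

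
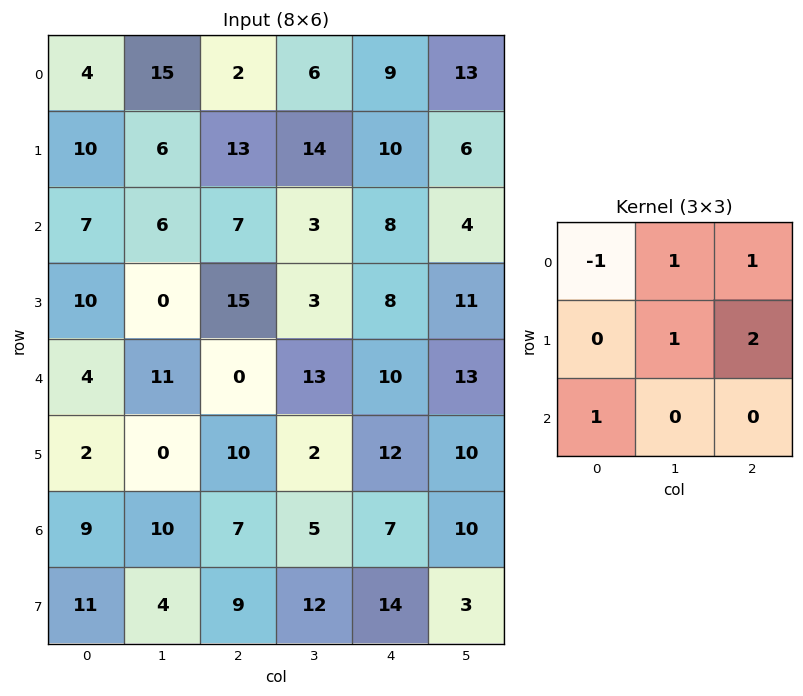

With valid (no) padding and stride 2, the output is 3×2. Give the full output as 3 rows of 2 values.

52 54
40 23
36 56

Output[0,0]: The receptive field on the input at this output position is [4 15 2 / 10 6 13 / 7 6 7]. Elementwise product with the kernel and sum: 4·-1 + 15·1 + 2·1 + 6·1 + 13·2 + 7·1.
Output[0,1]: The receptive field on the input at this output position is [2 6 9 / 13 14 10 / 7 3 8]. Elementwise product with the kernel and sum: 2·-1 + 6·1 + 9·1 + 14·1 + 10·2 + 7·1.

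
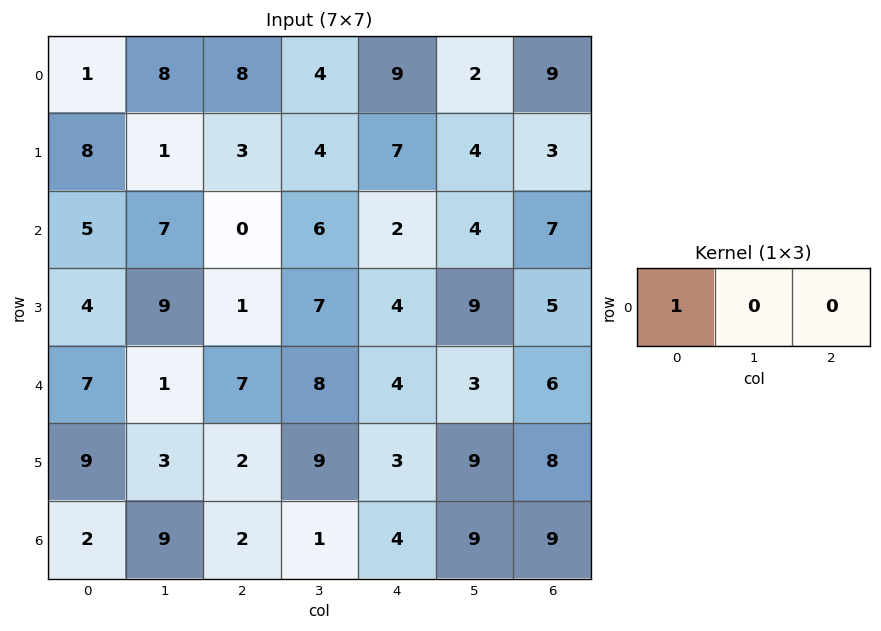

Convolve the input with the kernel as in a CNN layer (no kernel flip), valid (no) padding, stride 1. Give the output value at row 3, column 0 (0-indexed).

4

The receptive field on the input at this output position is [4 9 1]. Elementwise product with the kernel and sum: 4·1.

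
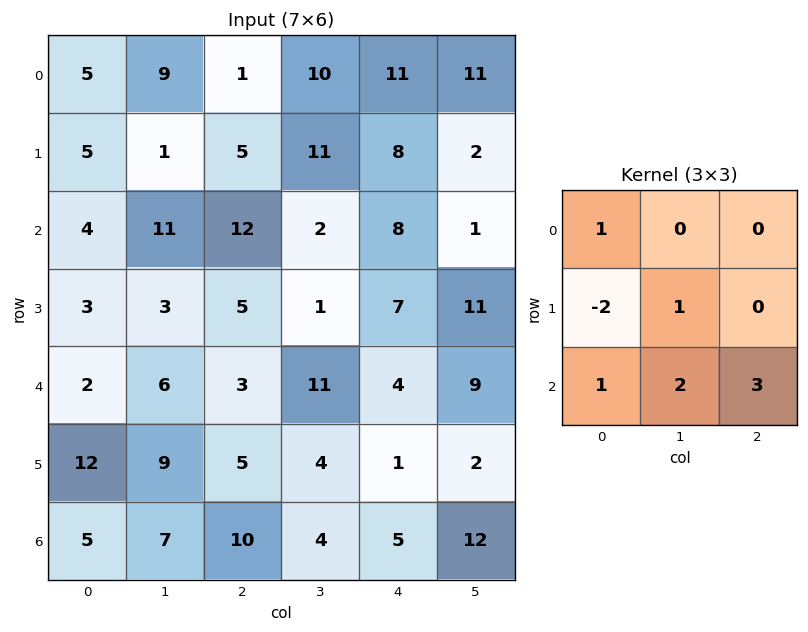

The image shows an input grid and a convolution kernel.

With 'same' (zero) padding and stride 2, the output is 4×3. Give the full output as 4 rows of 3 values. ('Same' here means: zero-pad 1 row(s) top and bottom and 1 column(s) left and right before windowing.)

18 27 24
19 7 63
53 25 -5
5 5 1

Output[0,0]: The receptive field on the zero-padded input at this output position is [0 0 0 / 0 5 9 / 0 5 1]. Elementwise product with the kernel and sum: 0·1 + 0·-2 + 5·1 + 0·1 + 5·2 + 1·3.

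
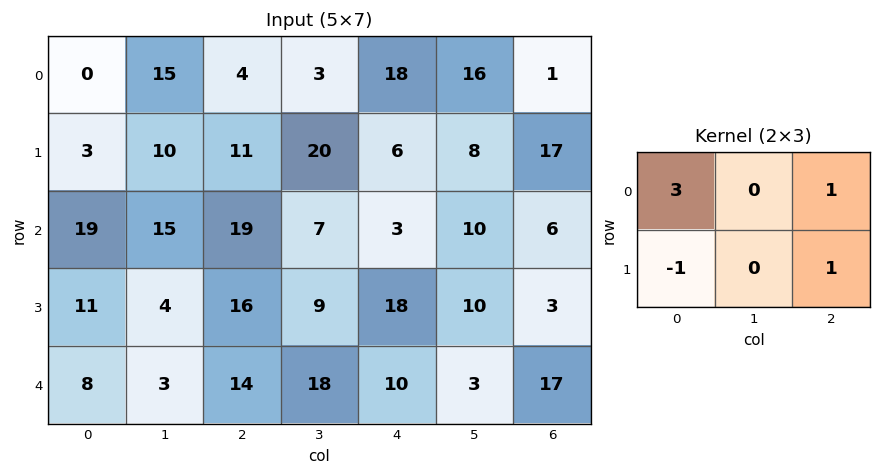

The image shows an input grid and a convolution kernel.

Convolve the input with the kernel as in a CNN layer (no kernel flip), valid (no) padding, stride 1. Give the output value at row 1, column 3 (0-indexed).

71

The receptive field on the input at this output position is [20 6 8 / 7 3 10]. Elementwise product with the kernel and sum: 20·3 + 8·1 + 7·-1 + 10·1.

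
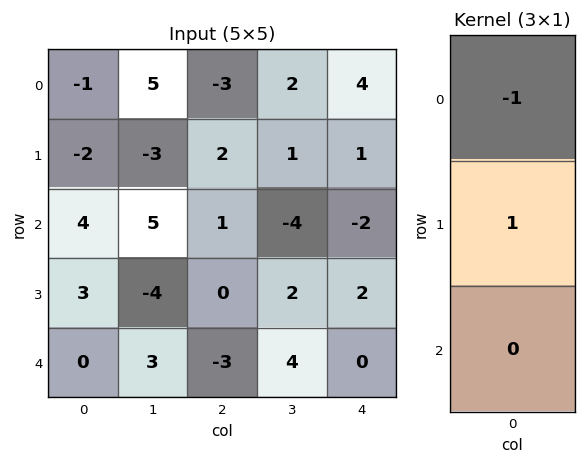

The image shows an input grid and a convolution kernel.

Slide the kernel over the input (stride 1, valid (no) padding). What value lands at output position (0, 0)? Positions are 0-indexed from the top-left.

-1

The receptive field on the input at this output position is [-1 / -2 / 4]. Elementwise product with the kernel and sum: -1·-1 + -2·1.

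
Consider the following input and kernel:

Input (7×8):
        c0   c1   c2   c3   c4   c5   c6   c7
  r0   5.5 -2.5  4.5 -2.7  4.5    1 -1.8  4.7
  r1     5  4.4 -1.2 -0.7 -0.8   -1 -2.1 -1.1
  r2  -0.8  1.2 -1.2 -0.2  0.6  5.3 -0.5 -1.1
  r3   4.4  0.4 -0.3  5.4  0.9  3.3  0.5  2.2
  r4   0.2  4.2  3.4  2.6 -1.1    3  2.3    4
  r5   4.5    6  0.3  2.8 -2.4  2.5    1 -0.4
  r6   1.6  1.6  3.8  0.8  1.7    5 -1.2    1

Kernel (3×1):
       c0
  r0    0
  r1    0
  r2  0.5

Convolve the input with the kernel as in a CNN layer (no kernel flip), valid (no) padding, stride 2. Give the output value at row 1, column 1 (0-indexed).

The receptive field on the input at this output position is [-1.2 / -0.3 / 3.4]. Elementwise product with the kernel and sum: 3.4·0.5.

1.7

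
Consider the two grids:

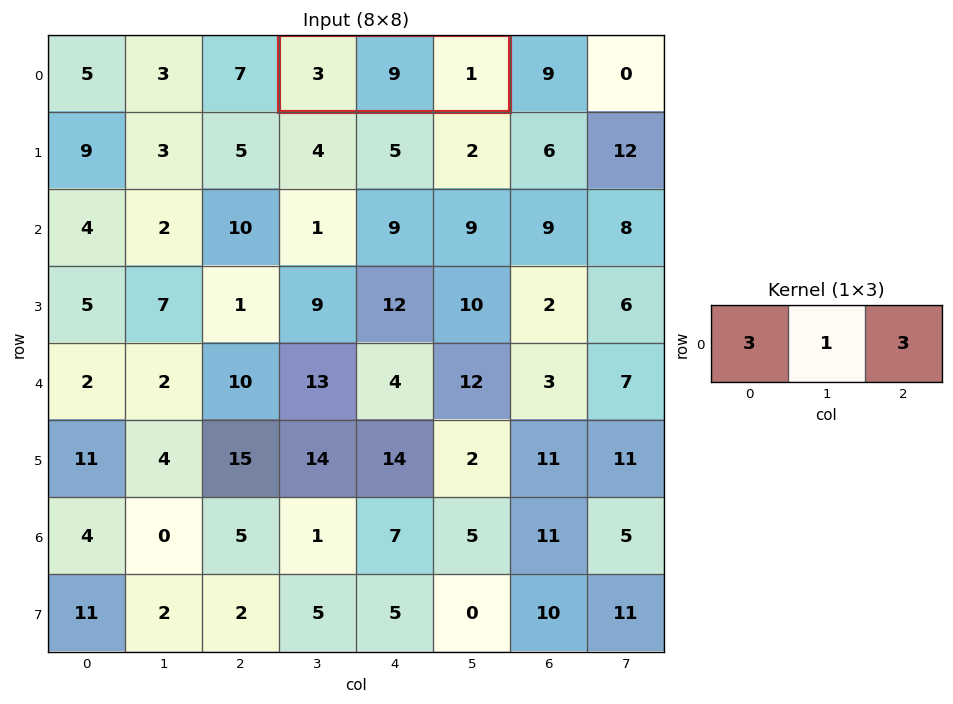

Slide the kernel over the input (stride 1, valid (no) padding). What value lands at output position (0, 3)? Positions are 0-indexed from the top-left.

21

The receptive field on the input at this output position is [3 9 1]. Elementwise product with the kernel and sum: 3·3 + 9·1 + 1·3.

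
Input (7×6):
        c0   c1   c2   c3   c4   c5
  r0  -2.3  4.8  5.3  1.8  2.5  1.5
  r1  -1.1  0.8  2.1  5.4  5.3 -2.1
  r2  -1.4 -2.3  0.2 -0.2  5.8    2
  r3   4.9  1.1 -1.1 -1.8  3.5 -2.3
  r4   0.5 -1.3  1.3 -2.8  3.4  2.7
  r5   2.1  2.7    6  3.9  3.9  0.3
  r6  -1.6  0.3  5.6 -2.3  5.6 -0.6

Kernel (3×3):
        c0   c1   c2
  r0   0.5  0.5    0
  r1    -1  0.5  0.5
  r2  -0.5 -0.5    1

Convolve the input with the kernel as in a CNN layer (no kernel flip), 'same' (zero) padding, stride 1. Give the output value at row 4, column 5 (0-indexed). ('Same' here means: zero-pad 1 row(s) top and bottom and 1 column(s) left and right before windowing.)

The receptive field on the zero-padded input at this output position is [3.5 -2.3 0 / 3.4 2.7 0 / 3.9 0.3 0]. Elementwise product with the kernel and sum: 3.5·0.5 + -2.3·0.5 + 3.4·-1 + 2.7·0.5 + 0·0.5 + 3.9·-0.5 + 0.3·-0.5 + 0·1.

-3.55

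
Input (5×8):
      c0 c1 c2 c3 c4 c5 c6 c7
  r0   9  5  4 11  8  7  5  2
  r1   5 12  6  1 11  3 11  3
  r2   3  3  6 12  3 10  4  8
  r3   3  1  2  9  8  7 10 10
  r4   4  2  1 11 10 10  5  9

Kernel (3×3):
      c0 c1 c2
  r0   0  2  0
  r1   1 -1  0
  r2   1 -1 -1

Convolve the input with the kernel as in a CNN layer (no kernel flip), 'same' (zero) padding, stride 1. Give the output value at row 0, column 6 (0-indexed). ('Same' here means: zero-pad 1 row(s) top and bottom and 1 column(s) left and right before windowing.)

The receptive field on the zero-padded input at this output position is [0 0 0 / 7 5 2 / 3 11 3]. Elementwise product with the kernel and sum: 0·2 + 7·1 + 5·-1 + 3·1 + 11·-1 + 3·-1.

-9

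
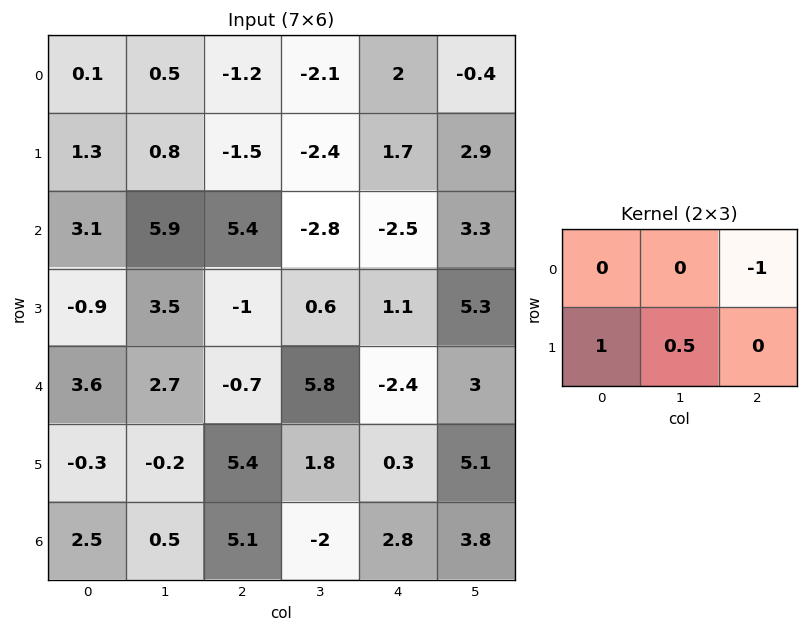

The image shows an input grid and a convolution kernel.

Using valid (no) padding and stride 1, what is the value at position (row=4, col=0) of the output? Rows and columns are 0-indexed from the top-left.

The receptive field on the input at this output position is [3.6 2.7 -0.7 / -0.3 -0.2 5.4]. Elementwise product with the kernel and sum: -0.7·-1 + -0.3·1 + -0.2·0.5.

0.3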